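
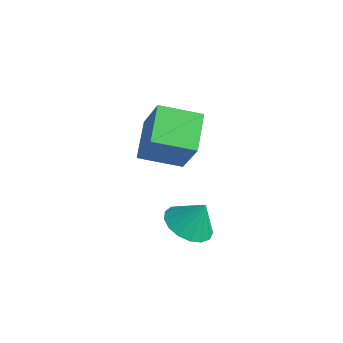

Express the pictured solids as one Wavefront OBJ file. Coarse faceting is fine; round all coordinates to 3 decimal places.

v -3.146 -1.604 0.458
v -4.202 -2.942 0.972
v -4.224 -0.447 1.253
v -5.28 -1.785 1.767
v -2.04 -1.795 2.233
v -3.096 -3.133 2.747
v -3.118 -0.638 3.028
v -4.174 -1.976 3.542
v -2.341 -1.966 -2.196
v -1.736 -1.275 -2.684
v -1.919 -1.494 -1.004
v -2.168 -1.035 -2.626
v -2.639 -1.008 -2.469
v -3.043 -1.2 -2.25
v -3.286 -1.568 -2.019
v -3.312 -2.027 -1.828
v -3.116 -2.472 -1.722
v -2.742 -2.801 -1.724
v -2.277 -2.939 -1.834
v -1.826 -2.853 -2.028
v -1.493 -2.565 -2.26
v -1.355 -2.139 -2.477
v -1.442 -1.674 -2.63
f 2 4 1
f 5 2 1
f 1 4 3
f 3 5 1
f 2 8 4
f 6 2 5
f 6 8 2
f 4 8 3
f 7 5 3
f 3 8 7
f 7 6 5
f 8 6 7
f 10 9 12
f 10 12 11
f 12 9 13
f 12 13 11
f 13 9 14
f 13 14 11
f 14 9 15
f 14 15 11
f 15 9 16
f 15 16 11
f 16 9 17
f 16 17 11
f 17 9 18
f 17 18 11
f 18 9 19
f 18 19 11
f 19 9 20
f 19 20 11
f 20 9 21
f 20 21 11
f 21 9 22
f 21 22 11
f 22 9 23
f 22 23 11
f 23 9 10
f 23 10 11



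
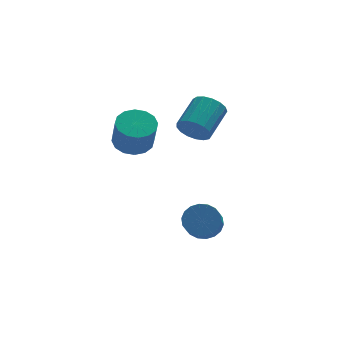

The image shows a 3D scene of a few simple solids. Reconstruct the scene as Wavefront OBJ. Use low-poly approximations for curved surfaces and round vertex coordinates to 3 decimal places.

v 0.374 -3.267 -3.73
v 1.162 -3.012 -3.151
v 0.793 -3.958 -2.232
v 0.006 -4.213 -2.81
v 0.836 -2.74 -3.002
v 0.468 -3.687 -2.083
v 0.419 -2.573 -2.997
v 0.05 -3.519 -2.078
v -0.007 -2.543 -3.137
v -0.376 -3.49 -2.218
v -0.357 -2.656 -3.395
v -0.726 -3.603 -2.476
v -0.563 -2.891 -3.718
v -0.932 -3.837 -2.799
v -0.583 -3.199 -4.044
v -0.952 -4.146 -3.125
v -0.413 -3.522 -4.308
v -0.782 -4.468 -3.389
v -0.088 -3.793 -4.457
v -0.456 -4.74 -3.538
v 0.33 -3.961 -4.462
v -0.039 -4.907 -3.543
v 0.756 -3.99 -4.322
v 0.387 -4.937 -3.403
v 1.106 -3.877 -4.064
v 0.737 -4.824 -3.145
v 1.312 -3.643 -3.741
v 0.943 -4.589 -2.822
v 1.332 -3.334 -3.415
v 0.963 -4.281 -2.496
v -2.555 0.147 0.777
v -1.674 -0.445 0.489
v -1.644 -1.24 2.215
v -2.525 -0.647 2.503
v -1.463 0.037 0.707
v -1.433 -0.758 2.433
v -1.544 0.548 0.944
v -1.514 -0.247 2.67
v -1.897 0.952 1.136
v -1.866 0.157 2.862
v -2.425 1.14 1.232
v -2.395 0.346 2.958
v -2.989 1.063 1.206
v -2.959 0.268 2.932
v -3.436 0.74 1.065
v -3.406 -0.055 2.791
v -3.647 0.258 0.847
v -3.617 -0.537 2.573
v -3.566 -0.253 0.61
v -3.536 -1.048 2.336
v -3.214 -0.657 0.418
v -3.183 -1.452 2.144
v -2.685 -0.846 0.322
v -2.655 -1.64 2.048
v -2.121 -0.768 0.348
v -2.091 -1.563 2.074
v 0.172 -1.819 2.298
v 0.698 -1.758 1.485
v 1.873 -0.361 2.349
v 1.348 -0.421 3.162
v 0.364 -1.441 1.426
v 1.54 -0.044 2.289
v -0.013 -1.21 1.566
v 1.162 0.187 2.43
v -0.348 -1.119 1.874
v 0.827 0.279 2.738
v -0.564 -1.187 2.279
v 0.612 0.21 3.143
v -0.611 -1.401 2.689
v 0.565 -0.004 3.552
v -0.479 -1.71 3.009
v 0.697 -0.313 3.873
v -0.197 -2.044 3.166
v 0.978 -0.647 4.03
v 0.169 -2.326 3.125
v 1.345 -0.929 3.988
v 0.536 -2.493 2.894
v 1.711 -1.095 3.757
v 0.819 -2.504 2.526
v 1.995 -1.107 3.39
v 0.955 -2.359 2.107
v 2.13 -0.962 2.97
v 0.911 -2.09 1.731
v 2.087 -0.692 2.594
f 2 1 5
f 2 5 3
f 3 5 6
f 3 6 4
f 5 1 7
f 5 7 6
f 6 7 8
f 6 8 4
f 7 1 9
f 7 9 8
f 8 9 10
f 8 10 4
f 9 1 11
f 9 11 10
f 10 11 12
f 10 12 4
f 11 1 13
f 11 13 12
f 12 13 14
f 12 14 4
f 13 1 15
f 13 15 14
f 14 15 16
f 14 16 4
f 15 1 17
f 15 17 16
f 16 17 18
f 16 18 4
f 17 1 19
f 17 19 18
f 18 19 20
f 18 20 4
f 19 1 21
f 19 21 20
f 20 21 22
f 20 22 4
f 21 1 23
f 21 23 22
f 22 23 24
f 22 24 4
f 23 1 25
f 23 25 24
f 24 25 26
f 24 26 4
f 25 1 27
f 25 27 26
f 26 27 28
f 26 28 4
f 27 1 29
f 27 29 28
f 28 29 30
f 28 30 4
f 29 1 2
f 29 2 30
f 30 2 3
f 30 3 4
f 32 31 35
f 32 35 33
f 33 35 36
f 33 36 34
f 35 31 37
f 35 37 36
f 36 37 38
f 36 38 34
f 37 31 39
f 37 39 38
f 38 39 40
f 38 40 34
f 39 31 41
f 39 41 40
f 40 41 42
f 40 42 34
f 41 31 43
f 41 43 42
f 42 43 44
f 42 44 34
f 43 31 45
f 43 45 44
f 44 45 46
f 44 46 34
f 45 31 47
f 45 47 46
f 46 47 48
f 46 48 34
f 47 31 49
f 47 49 48
f 48 49 50
f 48 50 34
f 49 31 51
f 49 51 50
f 50 51 52
f 50 52 34
f 51 31 53
f 51 53 52
f 52 53 54
f 52 54 34
f 53 31 55
f 53 55 54
f 54 55 56
f 54 56 34
f 55 31 32
f 55 32 56
f 56 32 33
f 56 33 34
f 58 57 61
f 58 61 59
f 59 61 62
f 59 62 60
f 61 57 63
f 61 63 62
f 62 63 64
f 62 64 60
f 63 57 65
f 63 65 64
f 64 65 66
f 64 66 60
f 65 57 67
f 65 67 66
f 66 67 68
f 66 68 60
f 67 57 69
f 67 69 68
f 68 69 70
f 68 70 60
f 69 57 71
f 69 71 70
f 70 71 72
f 70 72 60
f 71 57 73
f 71 73 72
f 72 73 74
f 72 74 60
f 73 57 75
f 73 75 74
f 74 75 76
f 74 76 60
f 75 57 77
f 75 77 76
f 76 77 78
f 76 78 60
f 77 57 79
f 77 79 78
f 78 79 80
f 78 80 60
f 79 57 81
f 79 81 80
f 80 81 82
f 80 82 60
f 81 57 83
f 81 83 82
f 82 83 84
f 82 84 60
f 83 57 58
f 83 58 84
f 84 58 59
f 84 59 60



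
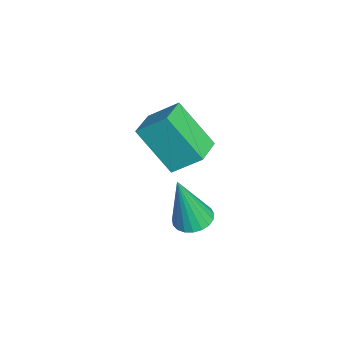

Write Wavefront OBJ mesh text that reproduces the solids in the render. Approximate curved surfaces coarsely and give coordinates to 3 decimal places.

v -2.412 -2.043 -1.789
v -2.195 -1.005 -0.89
v -1.667 -0.864 -3.332
v -1.449 0.174 -2.433
v -1.271 -2.474 -1.567
v -1.053 -1.436 -0.668
v -0.525 -1.295 -3.11
v -0.308 -0.257 -2.211
v 2.355 -0.645 -2.707
v 2.801 -1.149 -2.86
v 2.485 -1.155 -0.653
v 2.976 -0.926 -2.816
v 3.044 -0.655 -2.752
v 2.993 -0.381 -2.681
v 2.831 -0.154 -2.615
v 2.588 -0.011 -2.564
v 2.304 0.022 -2.538
v 2.029 -0.06 -2.541
v 1.81 -0.243 -2.573
v 1.686 -0.496 -2.628
v 1.678 -0.775 -2.696
v 1.787 -1.031 -2.767
v 1.994 -1.22 -2.827
v 2.263 -1.31 -2.866
v 2.549 -1.285 -2.878
f 2 4 1
f 5 2 1
f 1 4 3
f 3 5 1
f 2 8 4
f 6 2 5
f 6 8 2
f 4 8 3
f 7 5 3
f 3 8 7
f 7 6 5
f 8 6 7
f 10 9 12
f 10 12 11
f 12 9 13
f 12 13 11
f 13 9 14
f 13 14 11
f 14 9 15
f 14 15 11
f 15 9 16
f 15 16 11
f 16 9 17
f 16 17 11
f 17 9 18
f 17 18 11
f 18 9 19
f 18 19 11
f 19 9 20
f 19 20 11
f 20 9 21
f 20 21 11
f 21 9 22
f 21 22 11
f 22 9 23
f 22 23 11
f 23 9 24
f 23 24 11
f 24 9 25
f 24 25 11
f 25 9 10
f 25 10 11



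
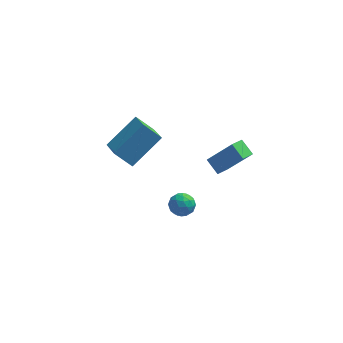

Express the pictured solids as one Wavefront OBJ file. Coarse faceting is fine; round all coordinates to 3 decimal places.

v 2.67 1.12 0.707
v 2.234 0.476 0.969
v 2.123 1.695 1.211
v 1.687 1.051 1.473
v 3.853 0.929 2.207
v 3.417 0.285 2.469
v 3.306 1.504 2.711
v 2.87 0.86 2.973
v 0.337 -1.765 1.348
v 1.004 -1.695 1.292
v 0.456 -2.845 1.408
v 1.123 -2.775 1.352
v 0.809 -2.569 1.91
v 0.735 -1.902 1.873
v 0.725 -2.638 0.827
v 0.651 -1.971 0.79
v 1.243 -2.234 0.97
v 1.296 -2.192 1.639
v 0.164 -2.348 1.061
v 0.217 -2.306 1.73
v 0.66 -1.635 1.315
v 0.8 -2.905 1.385
v 0.615 -2.784 1.713
v 1.007 -2.743 1.68
v 0.502 -1.756 1.657
v 0.894 -1.715 1.623
v 0.78 -2.229 1.987
v 0.566 -2.825 1.077
v 0.958 -2.784 1.043
v 0.453 -1.797 1.02
v 0.845 -1.756 0.987
v 0.68 -2.311 0.713
v 1.193 -1.911 1.092
v 1.263 -2.546 1.127
v 1.029 -2.466 0.819
v 0.985 -2.073 0.797
v 1.223 -1.886 1.486
v 1.293 -2.521 1.521
v 1.109 -2.4 1.849
v 1.066 -2.007 1.827
v 1.364 -2.203 1.296
v 0.167 -2.019 1.179
v 0.237 -2.654 1.214
v 0.394 -2.533 0.873
v 0.351 -2.14 0.851
v 0.197 -1.994 1.573
v 0.267 -2.629 1.608
v 0.475 -2.467 1.903
v 0.431 -2.074 1.881
v 0.096 -2.337 1.404
v -2.898 2.537 0.126
v -1.552 3.695 1.373
v -3.41 3.931 -0.617
v -2.064 5.089 0.631
v -1.996 2.411 -0.731
v -0.65 3.569 0.517
v -2.508 3.805 -1.473
v -1.162 4.963 -0.226
f 2 4 1
f 5 2 1
f 1 4 3
f 3 5 1
f 2 8 4
f 6 2 5
f 6 8 2
f 4 8 3
f 7 5 3
f 3 8 7
f 7 6 5
f 8 6 7
f 9 46 25
f 46 20 49
f 25 49 14
f 46 49 25
f 9 25 21
f 25 14 26
f 21 26 10
f 25 26 21
f 9 21 30
f 21 10 31
f 30 31 16
f 21 31 30
f 9 30 42
f 30 16 45
f 42 45 19
f 30 45 42
f 9 42 46
f 42 19 50
f 46 50 20
f 42 50 46
f 10 26 37
f 26 14 40
f 37 40 18
f 26 40 37
f 14 49 27
f 49 20 48
f 27 48 13
f 49 48 27
f 20 50 47
f 50 19 43
f 47 43 11
f 50 43 47
f 19 45 44
f 45 16 32
f 44 32 15
f 45 32 44
f 16 31 36
f 31 10 33
f 36 33 17
f 31 33 36
f 12 38 24
f 38 18 39
f 24 39 13
f 38 39 24
f 12 24 22
f 24 13 23
f 22 23 11
f 24 23 22
f 12 22 29
f 22 11 28
f 29 28 15
f 22 28 29
f 12 29 34
f 29 15 35
f 34 35 17
f 29 35 34
f 12 34 38
f 34 17 41
f 38 41 18
f 34 41 38
f 13 39 27
f 39 18 40
f 27 40 14
f 39 40 27
f 11 23 47
f 23 13 48
f 47 48 20
f 23 48 47
f 15 28 44
f 28 11 43
f 44 43 19
f 28 43 44
f 17 35 36
f 35 15 32
f 36 32 16
f 35 32 36
f 18 41 37
f 41 17 33
f 37 33 10
f 41 33 37
f 52 54 51
f 55 52 51
f 51 54 53
f 53 55 51
f 52 58 54
f 56 52 55
f 56 58 52
f 54 58 53
f 57 55 53
f 53 58 57
f 57 56 55
f 58 56 57



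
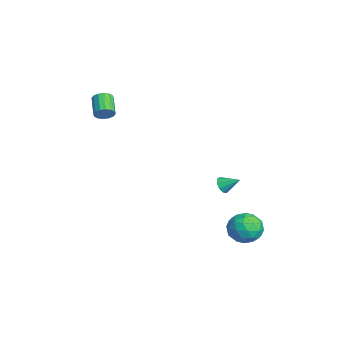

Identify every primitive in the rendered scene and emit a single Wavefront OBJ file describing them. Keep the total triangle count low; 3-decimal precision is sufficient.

v 3.129 1.677 -3.381
v 3.459 2.04 -4.178
v 4.541 1.58 -2.842
v 4.871 1.943 -3.639
v 4.373 2.476 -3.052
v 3.501 2.536 -3.385
v 4.499 1.084 -3.635
v 3.627 1.144 -3.968
v 4.306 1.674 -4.335
v 4.228 2.534 -3.975
v 3.772 1.086 -3.045
v 3.694 1.946 -2.685
v 3.17 1.867 -3.827
v 4.83 1.753 -3.193
v 4.537 2.066 -2.848
v 4.731 2.279 -3.317
v 3.195 2.159 -3.361
v 3.389 2.372 -3.829
v 3.926 2.628 -3.168
v 4.611 1.248 -3.191
v 4.805 1.461 -3.659
v 3.269 1.341 -3.703
v 3.463 1.554 -4.172
v 4.074 0.992 -3.852
v 3.862 1.865 -4.387
v 4.691 1.808 -4.07
v 4.473 1.303 -4.068
v 3.96 1.339 -4.264
v 3.816 2.371 -4.176
v 4.646 2.314 -3.859
v 4.353 2.627 -3.514
v 3.84 2.662 -3.71
v 4.313 2.156 -4.268
v 3.354 1.306 -3.161
v 4.184 1.249 -2.844
v 4.16 0.958 -3.31
v 3.647 0.993 -3.506
v 3.309 1.812 -2.95
v 4.138 1.755 -2.633
v 4.04 2.281 -2.756
v 3.527 2.317 -2.952
v 3.687 1.464 -2.752
v -1.817 -3.858 1.621
v -1.594 -4.101 2.049
v -2.62 -4.025 2.627
v -2.843 -3.782 2.199
v -1.551 -3.828 2.09
v -2.577 -3.752 2.668
v -1.579 -3.563 2.005
v -2.605 -3.487 2.583
v -1.671 -3.377 1.818
v -2.697 -3.301 2.396
v -1.802 -3.32 1.578
v -2.828 -3.244 2.156
v -1.937 -3.407 1.349
v -2.963 -3.331 1.927
v -2.04 -3.615 1.193
v -3.066 -3.539 1.771
v -2.083 -3.888 1.152
v -3.109 -3.812 1.73
v -2.055 -4.153 1.237
v -3.081 -4.077 1.815
v -1.963 -4.339 1.424
v -2.989 -4.263 2.002
v -1.832 -4.396 1.664
v -2.858 -4.32 2.242
v -1.697 -4.309 1.893
v -2.723 -4.233 2.471
v -1.07 1.852 -3.616
v -0.616 1.771 -3.856
v -0.65 2.628 -3.084
v -0.812 2.003 -4.041
v -1.129 2.165 -4.027
v -1.418 2.18 -3.82
v -1.544 2.042 -3.518
v -1.449 1.815 -3.261
v -1.176 1.605 -3.171
v -0.854 1.511 -3.288
v -0.633 1.576 -3.559
f 1 38 17
f 38 12 41
f 17 41 6
f 38 41 17
f 1 17 13
f 17 6 18
f 13 18 2
f 17 18 13
f 1 13 22
f 13 2 23
f 22 23 8
f 13 23 22
f 1 22 34
f 22 8 37
f 34 37 11
f 22 37 34
f 1 34 38
f 34 11 42
f 38 42 12
f 34 42 38
f 2 18 29
f 18 6 32
f 29 32 10
f 18 32 29
f 6 41 19
f 41 12 40
f 19 40 5
f 41 40 19
f 12 42 39
f 42 11 35
f 39 35 3
f 42 35 39
f 11 37 36
f 37 8 24
f 36 24 7
f 37 24 36
f 8 23 28
f 23 2 25
f 28 25 9
f 23 25 28
f 4 30 16
f 30 10 31
f 16 31 5
f 30 31 16
f 4 16 14
f 16 5 15
f 14 15 3
f 16 15 14
f 4 14 21
f 14 3 20
f 21 20 7
f 14 20 21
f 4 21 26
f 21 7 27
f 26 27 9
f 21 27 26
f 4 26 30
f 26 9 33
f 30 33 10
f 26 33 30
f 5 31 19
f 31 10 32
f 19 32 6
f 31 32 19
f 3 15 39
f 15 5 40
f 39 40 12
f 15 40 39
f 7 20 36
f 20 3 35
f 36 35 11
f 20 35 36
f 9 27 28
f 27 7 24
f 28 24 8
f 27 24 28
f 10 33 29
f 33 9 25
f 29 25 2
f 33 25 29
f 44 43 47
f 44 47 45
f 45 47 48
f 45 48 46
f 47 43 49
f 47 49 48
f 48 49 50
f 48 50 46
f 49 43 51
f 49 51 50
f 50 51 52
f 50 52 46
f 51 43 53
f 51 53 52
f 52 53 54
f 52 54 46
f 53 43 55
f 53 55 54
f 54 55 56
f 54 56 46
f 55 43 57
f 55 57 56
f 56 57 58
f 56 58 46
f 57 43 59
f 57 59 58
f 58 59 60
f 58 60 46
f 59 43 61
f 59 61 60
f 60 61 62
f 60 62 46
f 61 43 63
f 61 63 62
f 62 63 64
f 62 64 46
f 63 43 65
f 63 65 64
f 64 65 66
f 64 66 46
f 65 43 67
f 65 67 66
f 66 67 68
f 66 68 46
f 67 43 44
f 67 44 68
f 68 44 45
f 68 45 46
f 70 69 72
f 70 72 71
f 72 69 73
f 72 73 71
f 73 69 74
f 73 74 71
f 74 69 75
f 74 75 71
f 75 69 76
f 75 76 71
f 76 69 77
f 76 77 71
f 77 69 78
f 77 78 71
f 78 69 79
f 78 79 71
f 79 69 70
f 79 70 71



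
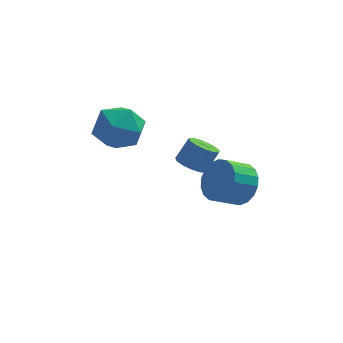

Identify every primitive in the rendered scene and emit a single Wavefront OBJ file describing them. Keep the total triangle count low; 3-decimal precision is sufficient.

v 4.201 0.808 -1.35
v 4.549 1.264 -0.447
v 3.568 0.749 0.193
v 3.219 0.292 -0.71
v 4.258 1.595 -0.628
v 3.276 1.08 0.012
v 3.955 1.77 -0.951
v 2.974 1.254 -0.311
v 3.701 1.754 -1.354
v 2.72 1.239 -0.714
v 3.546 1.551 -1.755
v 2.565 1.035 -1.116
v 3.521 1.2 -2.077
v 2.539 0.685 -1.437
v 3.63 0.772 -2.254
v 2.648 0.257 -1.614
v 3.852 0.351 -2.253
v 2.871 -0.164 -1.613
v 4.144 0.02 -2.072
v 3.162 -0.495 -1.432
v 4.446 -0.154 -1.749
v 3.465 -0.67 -1.109
v 4.7 -0.139 -1.346
v 3.719 -0.654 -0.706
v 4.855 0.065 -0.944
v 3.874 -0.451 -0.305
v 4.881 0.415 -0.623
v 3.899 -0.1 0.017
v 4.772 0.843 -0.446
v 3.79 0.328 0.194
v -1.64 0.717 2.524
v -0.674 1.008 3.21
v -0.866 -1.068 2.19
v 0.1 -0.777 2.876
v -0.993 -0.931 3.396
v -1.471 0.172 3.602
v -0.069 -0.232 1.798
v -0.547 0.871 2.004
v 0.297 0.421 2.761
v -0.274 -0.011 3.748
v -1.266 -0.049 1.652
v -1.837 -0.481 2.639
v 2.099 -2.368 2.09
v 2.655 -2.732 1.904
v 3.177 -2.416 2.844
v 2.621 -2.052 3.03
v 2.703 -2.376 1.757
v 3.225 -2.059 2.696
v 2.56 -2.017 1.716
v 3.082 -1.7 2.655
v 2.27 -1.769 1.794
v 2.792 -1.453 2.733
v 1.926 -1.712 1.965
v 2.448 -1.396 2.905
v 1.637 -1.863 2.177
v 2.159 -1.547 3.116
v 1.495 -2.175 2.361
v 2.016 -1.858 3.3
v 1.544 -2.548 2.459
v 2.066 -2.231 3.398
v 1.77 -2.864 2.44
v 2.292 -2.547 3.379
v 2.1 -3.022 2.31
v 2.622 -2.706 3.249
v 2.43 -2.973 2.111
v 2.952 -2.657 3.05
f 2 1 5
f 2 5 3
f 3 5 6
f 3 6 4
f 5 1 7
f 5 7 6
f 6 7 8
f 6 8 4
f 7 1 9
f 7 9 8
f 8 9 10
f 8 10 4
f 9 1 11
f 9 11 10
f 10 11 12
f 10 12 4
f 11 1 13
f 11 13 12
f 12 13 14
f 12 14 4
f 13 1 15
f 13 15 14
f 14 15 16
f 14 16 4
f 15 1 17
f 15 17 16
f 16 17 18
f 16 18 4
f 17 1 19
f 17 19 18
f 18 19 20
f 18 20 4
f 19 1 21
f 19 21 20
f 20 21 22
f 20 22 4
f 21 1 23
f 21 23 22
f 22 23 24
f 22 24 4
f 23 1 25
f 23 25 24
f 24 25 26
f 24 26 4
f 25 1 27
f 25 27 26
f 26 27 28
f 26 28 4
f 27 1 29
f 27 29 28
f 28 29 30
f 28 30 4
f 29 1 2
f 29 2 30
f 30 2 3
f 30 3 4
f 31 42 36
f 31 36 32
f 31 32 38
f 31 38 41
f 31 41 42
f 32 36 40
f 36 42 35
f 42 41 33
f 41 38 37
f 38 32 39
f 34 40 35
f 34 35 33
f 34 33 37
f 34 37 39
f 34 39 40
f 35 40 36
f 33 35 42
f 37 33 41
f 39 37 38
f 40 39 32
f 44 43 47
f 44 47 45
f 45 47 48
f 45 48 46
f 47 43 49
f 47 49 48
f 48 49 50
f 48 50 46
f 49 43 51
f 49 51 50
f 50 51 52
f 50 52 46
f 51 43 53
f 51 53 52
f 52 53 54
f 52 54 46
f 53 43 55
f 53 55 54
f 54 55 56
f 54 56 46
f 55 43 57
f 55 57 56
f 56 57 58
f 56 58 46
f 57 43 59
f 57 59 58
f 58 59 60
f 58 60 46
f 59 43 61
f 59 61 60
f 60 61 62
f 60 62 46
f 61 43 63
f 61 63 62
f 62 63 64
f 62 64 46
f 63 43 65
f 63 65 64
f 64 65 66
f 64 66 46
f 65 43 44
f 65 44 66
f 66 44 45
f 66 45 46



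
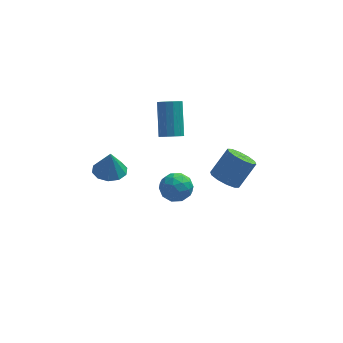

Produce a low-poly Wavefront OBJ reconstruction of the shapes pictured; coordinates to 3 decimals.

v 2.923 0.198 -0.582
v 3.375 -0.533 -0.549
v 4.288 0.09 0.756
v 3.837 0.822 0.722
v 3.624 -0.201 -0.881
v 4.537 0.422 0.423
v 3.605 0.283 -1.1
v 4.518 0.906 0.205
v 3.326 0.735 -1.12
v 4.239 1.358 0.184
v 2.894 0.982 -0.936
v 3.807 1.605 0.369
v 2.472 0.93 -0.616
v 3.385 1.553 0.689
v 2.223 0.598 -0.283
v 3.136 1.221 1.021
v 2.242 0.114 -0.065
v 3.155 0.737 1.24
v 2.521 -0.338 -0.044
v 3.434 0.285 1.26
v 2.953 -0.585 -0.229
v 3.866 0.038 1.076
v 0.245 0.434 2.877
v 0.868 0.327 2.978
v 0.858 1.718 4.524
v 0.235 1.826 4.423
v 0.848 0.594 2.737
v 0.839 1.986 4.282
v 0.637 0.811 2.54
v 0.628 2.203 4.086
v 0.302 0.908 2.451
v 0.292 2.3 3.996
v -0.052 0.855 2.497
v -0.061 2.246 4.042
v -0.311 0.668 2.663
v -0.321 2.06 4.209
v -0.394 0.407 2.898
v -0.404 1.799 4.443
v -0.274 0.154 3.126
v -0.284 1.546 4.671
v 0.01 -0.009 3.275
v 0.001 1.383 4.821
v 0.37 -0.032 3.298
v 0.36 1.36 4.843
v 0.689 0.093 3.187
v 0.68 1.485 4.733
v -2.892 -1.875 2.442
v -2.299 -1.225 2.447
v -2.828 -1.945 3.798
v -2.793 -1.002 2.482
v -3.325 -1.112 2.501
v -3.692 -1.514 2.498
v -3.753 -2.054 2.473
v -3.485 -2.525 2.436
v -2.991 -2.749 2.402
v -2.458 -2.639 2.382
v -2.092 -2.237 2.386
v -2.031 -1.697 2.41
v -0.365 -3.612 2.178
v 0.432 -3.244 2.08
v 0.088 -4.276 3.36
v 0.885 -3.908 3.262
v 0.191 -3.407 3.479
v -0.089 -2.996 2.749
v 0.609 -4.524 2.691
v 0.329 -4.113 1.961
v 1.034 -3.808 2.397
v 0.776 -3.118 2.883
v -0.256 -4.402 2.557
v -0.514 -3.712 3.043
v -0.006 -3.37 2.025
v 0.526 -4.15 3.415
v 0.118 -3.855 3.542
v 0.587 -3.639 3.484
v -0.312 -3.224 2.418
v 0.156 -3.008 2.36
v 0.015 -3.103 3.183
v 0.364 -4.512 3.08
v 0.832 -4.296 3.022
v -0.067 -3.881 1.956
v 0.402 -3.665 1.898
v 0.505 -4.417 2.257
v 0.816 -3.485 2.154
v 1.082 -3.875 2.848
v 0.92 -4.237 2.513
v 0.755 -3.996 2.084
v 0.664 -3.079 2.44
v 0.93 -3.47 3.134
v 0.523 -3.175 3.262
v 0.358 -2.933 2.833
v 1.018 -3.411 2.626
v -0.41 -4.05 2.306
v -0.144 -4.441 3
v 0.162 -4.587 2.607
v -0.003 -4.345 2.178
v -0.562 -3.645 2.592
v -0.296 -4.035 3.286
v -0.235 -3.524 3.356
v -0.4 -3.283 2.927
v -0.498 -4.109 2.814
f 2 1 5
f 2 5 3
f 3 5 6
f 3 6 4
f 5 1 7
f 5 7 6
f 6 7 8
f 6 8 4
f 7 1 9
f 7 9 8
f 8 9 10
f 8 10 4
f 9 1 11
f 9 11 10
f 10 11 12
f 10 12 4
f 11 1 13
f 11 13 12
f 12 13 14
f 12 14 4
f 13 1 15
f 13 15 14
f 14 15 16
f 14 16 4
f 15 1 17
f 15 17 16
f 16 17 18
f 16 18 4
f 17 1 19
f 17 19 18
f 18 19 20
f 18 20 4
f 19 1 21
f 19 21 20
f 20 21 22
f 20 22 4
f 21 1 2
f 21 2 22
f 22 2 3
f 22 3 4
f 24 23 27
f 24 27 25
f 25 27 28
f 25 28 26
f 27 23 29
f 27 29 28
f 28 29 30
f 28 30 26
f 29 23 31
f 29 31 30
f 30 31 32
f 30 32 26
f 31 23 33
f 31 33 32
f 32 33 34
f 32 34 26
f 33 23 35
f 33 35 34
f 34 35 36
f 34 36 26
f 35 23 37
f 35 37 36
f 36 37 38
f 36 38 26
f 37 23 39
f 37 39 38
f 38 39 40
f 38 40 26
f 39 23 41
f 39 41 40
f 40 41 42
f 40 42 26
f 41 23 43
f 41 43 42
f 42 43 44
f 42 44 26
f 43 23 45
f 43 45 44
f 44 45 46
f 44 46 26
f 45 23 24
f 45 24 46
f 46 24 25
f 46 25 26
f 48 47 50
f 48 50 49
f 50 47 51
f 50 51 49
f 51 47 52
f 51 52 49
f 52 47 53
f 52 53 49
f 53 47 54
f 53 54 49
f 54 47 55
f 54 55 49
f 55 47 56
f 55 56 49
f 56 47 57
f 56 57 49
f 57 47 58
f 57 58 49
f 58 47 48
f 58 48 49
f 59 96 75
f 96 70 99
f 75 99 64
f 96 99 75
f 59 75 71
f 75 64 76
f 71 76 60
f 75 76 71
f 59 71 80
f 71 60 81
f 80 81 66
f 71 81 80
f 59 80 92
f 80 66 95
f 92 95 69
f 80 95 92
f 59 92 96
f 92 69 100
f 96 100 70
f 92 100 96
f 60 76 87
f 76 64 90
f 87 90 68
f 76 90 87
f 64 99 77
f 99 70 98
f 77 98 63
f 99 98 77
f 70 100 97
f 100 69 93
f 97 93 61
f 100 93 97
f 69 95 94
f 95 66 82
f 94 82 65
f 95 82 94
f 66 81 86
f 81 60 83
f 86 83 67
f 81 83 86
f 62 88 74
f 88 68 89
f 74 89 63
f 88 89 74
f 62 74 72
f 74 63 73
f 72 73 61
f 74 73 72
f 62 72 79
f 72 61 78
f 79 78 65
f 72 78 79
f 62 79 84
f 79 65 85
f 84 85 67
f 79 85 84
f 62 84 88
f 84 67 91
f 88 91 68
f 84 91 88
f 63 89 77
f 89 68 90
f 77 90 64
f 89 90 77
f 61 73 97
f 73 63 98
f 97 98 70
f 73 98 97
f 65 78 94
f 78 61 93
f 94 93 69
f 78 93 94
f 67 85 86
f 85 65 82
f 86 82 66
f 85 82 86
f 68 91 87
f 91 67 83
f 87 83 60
f 91 83 87



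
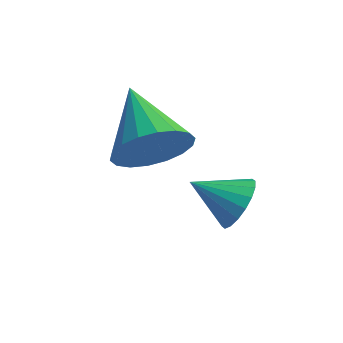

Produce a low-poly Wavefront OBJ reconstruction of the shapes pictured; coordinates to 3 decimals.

v -0.605 -0.567 -1.848
v -0.12 -0.997 -1.431
v -1.635 -1.093 -1.192
v -0.148 -0.711 -1.245
v -0.266 -0.396 -1.178
v -0.451 -0.115 -1.244
v -0.666 0.076 -1.43
v -0.869 0.14 -1.698
v -1.02 0.064 -1.996
v -1.089 -0.138 -2.265
v -1.061 -0.424 -2.451
v -0.943 -0.739 -2.518
v -0.758 -1.02 -2.452
v -0.543 -1.211 -2.266
v -0.34 -1.275 -1.998
v -0.189 -1.198 -1.7
v -2.539 -1.31 -0.288
v -1.987 -1.154 0.58
v -4.041 -0.21 0.468
v -1.861 -0.798 0.312
v -1.87 -0.543 -0.075
v -2.01 -0.441 -0.503
v -2.256 -0.511 -0.89
v -2.557 -0.739 -1.157
v -2.855 -1.08 -1.252
v -3.09 -1.467 -1.156
v -3.216 -1.823 -0.888
v -3.208 -2.077 -0.501
v -3.067 -2.18 -0.072
v -2.822 -2.11 0.314
v -2.52 -1.882 0.581
v -2.223 -1.54 0.676
f 2 1 4
f 2 4 3
f 4 1 5
f 4 5 3
f 5 1 6
f 5 6 3
f 6 1 7
f 6 7 3
f 7 1 8
f 7 8 3
f 8 1 9
f 8 9 3
f 9 1 10
f 9 10 3
f 10 1 11
f 10 11 3
f 11 1 12
f 11 12 3
f 12 1 13
f 12 13 3
f 13 1 14
f 13 14 3
f 14 1 15
f 14 15 3
f 15 1 16
f 15 16 3
f 16 1 2
f 16 2 3
f 18 17 20
f 18 20 19
f 20 17 21
f 20 21 19
f 21 17 22
f 21 22 19
f 22 17 23
f 22 23 19
f 23 17 24
f 23 24 19
f 24 17 25
f 24 25 19
f 25 17 26
f 25 26 19
f 26 17 27
f 26 27 19
f 27 17 28
f 27 28 19
f 28 17 29
f 28 29 19
f 29 17 30
f 29 30 19
f 30 17 31
f 30 31 19
f 31 17 32
f 31 32 19
f 32 17 18
f 32 18 19



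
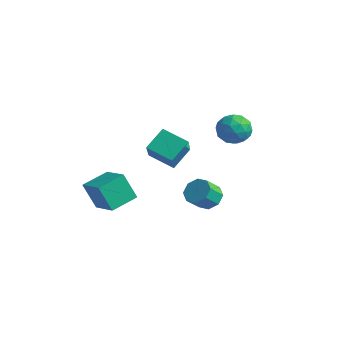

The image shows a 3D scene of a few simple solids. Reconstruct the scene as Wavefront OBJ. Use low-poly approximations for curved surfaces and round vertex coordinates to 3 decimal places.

v -2.247 -0.278 1.158
v -2.339 1.066 2.212
v -3.347 0.822 -0.341
v -3.439 2.166 0.713
v -0.701 0.354 0.487
v -0.793 1.698 1.541
v -1.801 1.454 -1.012
v -1.893 2.798 0.042
v -1.586 4.1 -4.449
v -0.77 4.468 -4.051
v -0.778 3.448 -3.092
v -1.594 3.08 -3.491
v -1.393 4.757 -3.749
v -1.401 3.737 -2.79
v -2.129 4.661 -3.857
v -2.137 3.641 -2.898
v -2.547 4.236 -4.313
v -2.555 3.216 -3.354
v -2.402 3.732 -4.848
v -2.41 2.712 -3.889
v -1.779 3.443 -5.15
v -1.787 2.423 -4.191
v -1.043 3.539 -5.042
v -1.051 2.519 -4.083
v -0.625 3.964 -4.586
v -0.633 2.944 -3.627
v 1.302 2.848 3.824
v 1.829 3.152 2.877
v 2.691 1.748 4.243
v 3.218 2.052 3.296
v 3.095 2.793 4.134
v 2.237 3.472 3.875
v 2.283 1.428 3.245
v 1.425 2.107 2.986
v 2.435 2.274 2.519
v 2.937 3.118 3.069
v 1.583 1.782 4.051
v 2.085 2.626 4.601
v 1.444 3.096 3.314
v 3.076 1.804 3.806
v 3.004 2.239 4.299
v 3.314 2.418 3.743
v 1.683 3.285 3.901
v 1.993 3.463 3.344
v 2.737 3.252 4.083
v 2.527 1.437 3.776
v 2.837 1.615 3.219
v 1.206 2.482 3.377
v 1.516 2.661 2.821
v 1.783 1.648 3.037
v 2.109 2.759 2.547
v 2.926 2.113 2.793
v 2.376 1.746 2.763
v 1.872 2.145 2.611
v 2.404 3.255 2.87
v 3.221 2.609 3.116
v 3.149 3.044 3.609
v 2.644 3.443 3.457
v 2.761 2.739 2.66
v 1.299 2.291 4.004
v 2.116 1.645 4.25
v 1.876 1.457 3.663
v 1.371 1.856 3.511
v 1.594 2.787 4.327
v 2.411 2.141 4.573
v 2.648 2.755 4.509
v 2.144 3.154 4.357
v 1.759 2.161 4.46
v -4.323 -2.429 -3.995
v -5.033 -2.86 -2.231
v -4.225 -0.634 -3.516
v -4.935 -1.065 -1.752
v -2.445 -2.715 -3.308
v -3.155 -3.146 -1.544
v -2.347 -0.92 -2.829
v -3.057 -1.351 -1.065
f 2 4 1
f 5 2 1
f 1 4 3
f 3 5 1
f 2 8 4
f 6 2 5
f 6 8 2
f 4 8 3
f 7 5 3
f 3 8 7
f 7 6 5
f 8 6 7
f 10 9 13
f 10 13 11
f 11 13 14
f 11 14 12
f 13 9 15
f 13 15 14
f 14 15 16
f 14 16 12
f 15 9 17
f 15 17 16
f 16 17 18
f 16 18 12
f 17 9 19
f 17 19 18
f 18 19 20
f 18 20 12
f 19 9 21
f 19 21 20
f 20 21 22
f 20 22 12
f 21 9 23
f 21 23 22
f 22 23 24
f 22 24 12
f 23 9 25
f 23 25 24
f 24 25 26
f 24 26 12
f 25 9 10
f 25 10 26
f 26 10 11
f 26 11 12
f 27 64 43
f 64 38 67
f 43 67 32
f 64 67 43
f 27 43 39
f 43 32 44
f 39 44 28
f 43 44 39
f 27 39 48
f 39 28 49
f 48 49 34
f 39 49 48
f 27 48 60
f 48 34 63
f 60 63 37
f 48 63 60
f 27 60 64
f 60 37 68
f 64 68 38
f 60 68 64
f 28 44 55
f 44 32 58
f 55 58 36
f 44 58 55
f 32 67 45
f 67 38 66
f 45 66 31
f 67 66 45
f 38 68 65
f 68 37 61
f 65 61 29
f 68 61 65
f 37 63 62
f 63 34 50
f 62 50 33
f 63 50 62
f 34 49 54
f 49 28 51
f 54 51 35
f 49 51 54
f 30 56 42
f 56 36 57
f 42 57 31
f 56 57 42
f 30 42 40
f 42 31 41
f 40 41 29
f 42 41 40
f 30 40 47
f 40 29 46
f 47 46 33
f 40 46 47
f 30 47 52
f 47 33 53
f 52 53 35
f 47 53 52
f 30 52 56
f 52 35 59
f 56 59 36
f 52 59 56
f 31 57 45
f 57 36 58
f 45 58 32
f 57 58 45
f 29 41 65
f 41 31 66
f 65 66 38
f 41 66 65
f 33 46 62
f 46 29 61
f 62 61 37
f 46 61 62
f 35 53 54
f 53 33 50
f 54 50 34
f 53 50 54
f 36 59 55
f 59 35 51
f 55 51 28
f 59 51 55
f 70 72 69
f 73 70 69
f 69 72 71
f 71 73 69
f 70 76 72
f 74 70 73
f 74 76 70
f 72 76 71
f 75 73 71
f 71 76 75
f 75 74 73
f 76 74 75



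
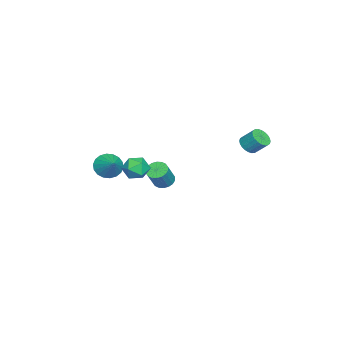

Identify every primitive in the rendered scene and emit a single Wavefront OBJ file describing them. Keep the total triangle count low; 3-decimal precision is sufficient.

v -0.213 -1.571 -2.098
v 0.169 -1.948 -2.408
v 0.936 -2.105 -1.272
v 0.553 -1.729 -0.962
v 0.281 -1.699 -2.45
v 1.048 -1.857 -1.313
v 0.295 -1.425 -2.421
v 1.062 -1.583 -1.285
v 0.209 -1.18 -2.329
v 0.976 -1.337 -1.192
v 0.038 -1.012 -2.191
v 0.805 -1.17 -1.054
v -0.182 -0.955 -2.034
v 0.585 -1.113 -0.898
v -0.408 -1.02 -1.891
v 0.359 -1.178 -0.754
v -0.596 -1.195 -1.788
v 0.171 -1.352 -0.652
v -0.708 -1.443 -1.747
v 0.059 -1.601 -0.61
v -0.722 -1.717 -1.775
v 0.045 -1.875 -0.639
v -0.636 -1.963 -1.868
v 0.131 -2.12 -0.731
v -0.465 -2.13 -2.006
v 0.302 -2.288 -0.869
v -0.245 -2.187 -2.162
v 0.522 -2.345 -1.026
v -0.019 -2.122 -2.306
v 0.748 -2.28 -1.169
v 0.824 -4.304 -0.907
v 1.345 -4.927 -1.022
v 1.736 -3.676 -0.173
v 1.419 -4.707 -1.303
v 1.375 -4.406 -1.506
v 1.222 -4.086 -1.59
v 0.99 -3.809 -1.539
v 0.725 -3.63 -1.363
v 0.48 -3.584 -1.097
v 0.302 -3.682 -0.793
v 0.228 -3.902 -0.512
v 0.272 -4.203 -0.309
v 0.425 -4.523 -0.225
v 0.657 -4.8 -0.276
v 0.922 -4.979 -0.452
v 1.167 -5.025 -0.718
v 3.582 -1.601 1.135
v 3.998 -2.194 0.798
v 2.602 -1.826 0.322
v 3.018 -2.419 -0.015
v 2.743 -2.498 0.731
v 3.349 -2.359 1.233
v 3.251 -1.661 -0.113
v 3.857 -1.522 0.389
v 3.793 -2.231 0.026
v 3.48 -2.748 0.548
v 3.12 -1.272 0.572
v 2.807 -1.789 1.094
v -2.15 2.516 0.156
v -1.578 2.652 -0.068
v -1.457 3.38 0.679
v -2.03 3.244 0.904
v -1.718 2.807 -0.197
v -1.597 3.535 0.55
v -1.924 2.918 -0.272
v -1.803 3.646 0.475
v -2.165 2.968 -0.282
v -2.044 3.696 0.465
v -2.403 2.949 -0.225
v -2.282 3.677 0.522
v -2.603 2.864 -0.11
v -2.482 3.592 0.637
v -2.734 2.726 0.046
v -2.613 3.454 0.793
v -2.776 2.556 0.218
v -2.655 3.284 0.965
v -2.723 2.38 0.381
v -2.602 3.108 1.128
v -2.583 2.225 0.51
v -2.462 2.953 1.257
v -2.377 2.114 0.585
v -2.256 2.842 1.332
v -2.136 2.064 0.595
v -2.015 2.792 1.342
v -1.898 2.083 0.538
v -1.777 2.811 1.285
v -1.698 2.168 0.423
v -1.577 2.896 1.17
v -1.567 2.306 0.267
v -1.446 3.034 1.014
v -1.525 2.476 0.095
v -1.404 3.204 0.842
f 2 1 5
f 2 5 3
f 3 5 6
f 3 6 4
f 5 1 7
f 5 7 6
f 6 7 8
f 6 8 4
f 7 1 9
f 7 9 8
f 8 9 10
f 8 10 4
f 9 1 11
f 9 11 10
f 10 11 12
f 10 12 4
f 11 1 13
f 11 13 12
f 12 13 14
f 12 14 4
f 13 1 15
f 13 15 14
f 14 15 16
f 14 16 4
f 15 1 17
f 15 17 16
f 16 17 18
f 16 18 4
f 17 1 19
f 17 19 18
f 18 19 20
f 18 20 4
f 19 1 21
f 19 21 20
f 20 21 22
f 20 22 4
f 21 1 23
f 21 23 22
f 22 23 24
f 22 24 4
f 23 1 25
f 23 25 24
f 24 25 26
f 24 26 4
f 25 1 27
f 25 27 26
f 26 27 28
f 26 28 4
f 27 1 29
f 27 29 28
f 28 29 30
f 28 30 4
f 29 1 2
f 29 2 30
f 30 2 3
f 30 3 4
f 32 31 34
f 32 34 33
f 34 31 35
f 34 35 33
f 35 31 36
f 35 36 33
f 36 31 37
f 36 37 33
f 37 31 38
f 37 38 33
f 38 31 39
f 38 39 33
f 39 31 40
f 39 40 33
f 40 31 41
f 40 41 33
f 41 31 42
f 41 42 33
f 42 31 43
f 42 43 33
f 43 31 44
f 43 44 33
f 44 31 45
f 44 45 33
f 45 31 46
f 45 46 33
f 46 31 32
f 46 32 33
f 47 58 52
f 47 52 48
f 47 48 54
f 47 54 57
f 47 57 58
f 48 52 56
f 52 58 51
f 58 57 49
f 57 54 53
f 54 48 55
f 50 56 51
f 50 51 49
f 50 49 53
f 50 53 55
f 50 55 56
f 51 56 52
f 49 51 58
f 53 49 57
f 55 53 54
f 56 55 48
f 60 59 63
f 60 63 61
f 61 63 64
f 61 64 62
f 63 59 65
f 63 65 64
f 64 65 66
f 64 66 62
f 65 59 67
f 65 67 66
f 66 67 68
f 66 68 62
f 67 59 69
f 67 69 68
f 68 69 70
f 68 70 62
f 69 59 71
f 69 71 70
f 70 71 72
f 70 72 62
f 71 59 73
f 71 73 72
f 72 73 74
f 72 74 62
f 73 59 75
f 73 75 74
f 74 75 76
f 74 76 62
f 75 59 77
f 75 77 76
f 76 77 78
f 76 78 62
f 77 59 79
f 77 79 78
f 78 79 80
f 78 80 62
f 79 59 81
f 79 81 80
f 80 81 82
f 80 82 62
f 81 59 83
f 81 83 82
f 82 83 84
f 82 84 62
f 83 59 85
f 83 85 84
f 84 85 86
f 84 86 62
f 85 59 87
f 85 87 86
f 86 87 88
f 86 88 62
f 87 59 89
f 87 89 88
f 88 89 90
f 88 90 62
f 89 59 91
f 89 91 90
f 90 91 92
f 90 92 62
f 91 59 60
f 91 60 92
f 92 60 61
f 92 61 62



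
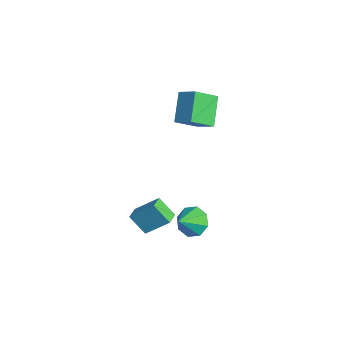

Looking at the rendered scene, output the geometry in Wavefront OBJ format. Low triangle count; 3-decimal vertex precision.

v -3.207 3.302 1.961
v -2.957 1.936 2.887
v -4.444 3.971 3.282
v -4.194 2.605 4.209
v -2.266 3.875 2.551
v -2.016 2.509 3.478
v -3.503 4.544 3.873
v -3.253 3.178 4.799
v 2.303 1.087 -0.649
v 2.718 0.701 -1.4
v 2.897 0.133 0.169
v 3.121 1.213 -1.095
v 3.045 1.652 -0.53
v 2.534 1.759 -0.034
v 1.888 1.472 0.101
v 1.485 0.96 -0.204
v 1.561 0.522 -0.769
v 2.072 0.415 -1.264
v 2.819 -1.286 0.193
v 2.189 -1.897 1.152
v 3.407 -0.218 1.26
v 2.776 -0.829 2.219
v 3.504 -1.791 0.321
v 2.873 -2.402 1.28
v 4.091 -0.723 1.388
v 3.461 -1.334 2.347
f 2 4 1
f 5 2 1
f 1 4 3
f 3 5 1
f 2 8 4
f 6 2 5
f 6 8 2
f 4 8 3
f 7 5 3
f 3 8 7
f 7 6 5
f 8 6 7
f 10 9 12
f 10 12 11
f 12 9 13
f 12 13 11
f 13 9 14
f 13 14 11
f 14 9 15
f 14 15 11
f 15 9 16
f 15 16 11
f 16 9 17
f 16 17 11
f 17 9 18
f 17 18 11
f 18 9 10
f 18 10 11
f 20 22 19
f 23 20 19
f 19 22 21
f 21 23 19
f 20 26 22
f 24 20 23
f 24 26 20
f 22 26 21
f 25 23 21
f 21 26 25
f 25 24 23
f 26 24 25



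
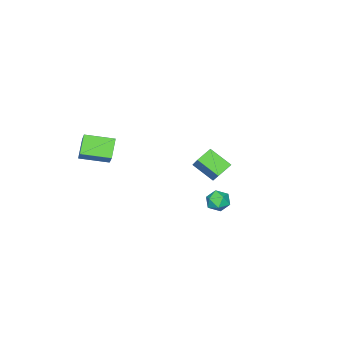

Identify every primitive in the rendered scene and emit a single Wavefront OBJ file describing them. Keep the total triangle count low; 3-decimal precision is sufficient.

v 2.271 -2.325 1.745
v 3.013 -1.544 2.79
v 3.088 -1.918 0.862
v 3.829 -1.137 1.906
v 3.231 -3.623 2.034
v 3.972 -2.842 3.078
v 4.047 -3.216 1.15
v 4.789 -2.435 2.195
v 0.633 3.898 -0.424
v 1.041 4.32 -0.833
v 1.319 3 -0.667
v 1.727 3.422 -1.076
v 1.721 3.509 -0.367
v 1.297 4.065 -0.216
v 1.063 3.255 -1.284
v 0.639 3.811 -1.133
v 1.306 3.923 -1.364
v 1.713 4.08 -0.798
v 0.647 3.24 -0.702
v 1.054 3.397 -0.136
v -3.761 -0.898 -1.669
v -2.792 0.173 -0.314
v -3.956 0.358 -2.521
v -2.988 1.428 -1.166
v -2.872 -1.088 -2.154
v -1.904 -0.018 -0.799
v -3.068 0.167 -3.006
v -2.099 1.238 -1.651
f 2 4 1
f 5 2 1
f 1 4 3
f 3 5 1
f 2 8 4
f 6 2 5
f 6 8 2
f 4 8 3
f 7 5 3
f 3 8 7
f 7 6 5
f 8 6 7
f 9 20 14
f 9 14 10
f 9 10 16
f 9 16 19
f 9 19 20
f 10 14 18
f 14 20 13
f 20 19 11
f 19 16 15
f 16 10 17
f 12 18 13
f 12 13 11
f 12 11 15
f 12 15 17
f 12 17 18
f 13 18 14
f 11 13 20
f 15 11 19
f 17 15 16
f 18 17 10
f 22 24 21
f 25 22 21
f 21 24 23
f 23 25 21
f 22 28 24
f 26 22 25
f 26 28 22
f 24 28 23
f 27 25 23
f 23 28 27
f 27 26 25
f 28 26 27



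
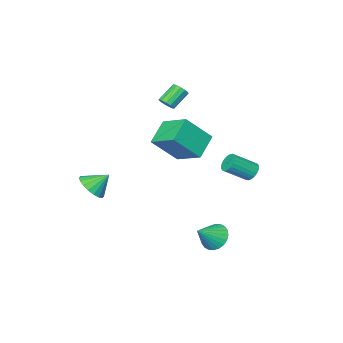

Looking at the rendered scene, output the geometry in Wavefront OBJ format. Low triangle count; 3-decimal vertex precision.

v -1.183 -2.323 2.828
v -0.858 -2.268 3.204
v -1.812 -2.263 4.028
v -2.137 -2.317 3.652
v -0.928 -2.008 3.121
v -1.882 -2.003 3.945
v -1.079 -1.848 2.946
v -2.033 -1.842 3.769
v -1.263 -1.839 2.732
v -2.217 -1.833 3.556
v -1.422 -1.983 2.55
v -2.375 -1.977 3.373
v -1.505 -2.235 2.455
v -2.458 -2.229 3.279
v -1.486 -2.515 2.479
v -2.439 -2.509 3.303
v -1.371 -2.734 2.614
v -2.324 -2.728 3.438
v -1.196 -2.823 2.817
v -2.15 -2.817 3.641
v -1.017 -2.752 3.023
v -1.971 -2.747 3.847
v -0.891 -2.546 3.168
v -1.845 -2.54 3.991
v 3.272 -2.856 -2.002
v 3.728 -2.069 -2.047
v 2.508 -2.364 -1.158
v 3.443 -2.025 -2.331
v 3.124 -2.145 -2.55
v 2.835 -2.406 -2.661
v 2.632 -2.756 -2.64
v 2.556 -3.126 -2.494
v 2.622 -3.442 -2.249
v 2.817 -3.642 -1.956
v 3.102 -3.687 -1.672
v 3.421 -3.566 -1.453
v 3.71 -3.305 -1.342
v 3.913 -2.955 -1.363
v 3.989 -2.586 -1.509
v 3.923 -2.269 -1.754
v -0.563 0.298 1.516
v -0.719 1.907 2.261
v 0.623 0.809 0.659
v 0.467 2.418 1.404
v 0.693 -0.238 2.936
v 0.537 1.371 3.681
v 1.879 0.273 2.079
v 1.723 1.882 2.824
v -2.667 2.697 -0.566
v -2.302 3.099 -0.797
v -1.188 2.565 0.036
v -1.553 2.163 0.266
v -2.391 3.217 -0.602
v -1.277 2.683 0.231
v -2.528 3.246 -0.4
v -1.414 2.712 0.433
v -2.689 3.18 -0.228
v -1.575 2.645 0.605
v -2.846 3.03 -0.113
v -1.732 2.496 0.72
v -2.972 2.822 -0.077
v -1.858 2.288 0.755
v -3.046 2.593 -0.126
v -1.932 2.059 0.707
v -3.054 2.382 -0.251
v -1.94 1.848 0.582
v -2.995 2.226 -0.43
v -1.881 1.692 0.403
v -2.879 2.151 -0.633
v -1.765 1.616 0.2
v -2.727 2.17 -0.825
v -1.613 1.636 0.008
v -2.564 2.28 -0.971
v -1.45 1.746 -0.138
v -2.419 2.463 -1.048
v -1.305 1.929 -0.215
v -2.317 2.686 -1.041
v -1.203 2.152 -0.209
v -2.276 2.911 -0.953
v -1.162 2.377 -0.12
v 0.755 3.892 -3.51
v 1.187 4.342 -4.074
v 1.885 3.888 -2.65
v 1.05 4.579 -3.894
v 0.869 4.712 -3.655
v 0.67 4.72 -3.394
v 0.485 4.602 -3.151
v 0.34 4.376 -2.963
v 0.259 4.076 -2.858
v 0.253 3.749 -2.853
v 0.324 3.443 -2.947
v 0.46 3.206 -3.127
v 0.642 3.073 -3.366
v 0.84 3.065 -3.627
v 1.026 3.183 -3.87
v 1.171 3.409 -4.058
v 1.252 3.709 -4.163
v 1.258 4.036 -4.168
f 2 1 5
f 2 5 3
f 3 5 6
f 3 6 4
f 5 1 7
f 5 7 6
f 6 7 8
f 6 8 4
f 7 1 9
f 7 9 8
f 8 9 10
f 8 10 4
f 9 1 11
f 9 11 10
f 10 11 12
f 10 12 4
f 11 1 13
f 11 13 12
f 12 13 14
f 12 14 4
f 13 1 15
f 13 15 14
f 14 15 16
f 14 16 4
f 15 1 17
f 15 17 16
f 16 17 18
f 16 18 4
f 17 1 19
f 17 19 18
f 18 19 20
f 18 20 4
f 19 1 21
f 19 21 20
f 20 21 22
f 20 22 4
f 21 1 23
f 21 23 22
f 22 23 24
f 22 24 4
f 23 1 2
f 23 2 24
f 24 2 3
f 24 3 4
f 26 25 28
f 26 28 27
f 28 25 29
f 28 29 27
f 29 25 30
f 29 30 27
f 30 25 31
f 30 31 27
f 31 25 32
f 31 32 27
f 32 25 33
f 32 33 27
f 33 25 34
f 33 34 27
f 34 25 35
f 34 35 27
f 35 25 36
f 35 36 27
f 36 25 37
f 36 37 27
f 37 25 38
f 37 38 27
f 38 25 39
f 38 39 27
f 39 25 40
f 39 40 27
f 40 25 26
f 40 26 27
f 42 44 41
f 45 42 41
f 41 44 43
f 43 45 41
f 42 48 44
f 46 42 45
f 46 48 42
f 44 48 43
f 47 45 43
f 43 48 47
f 47 46 45
f 48 46 47
f 50 49 53
f 50 53 51
f 51 53 54
f 51 54 52
f 53 49 55
f 53 55 54
f 54 55 56
f 54 56 52
f 55 49 57
f 55 57 56
f 56 57 58
f 56 58 52
f 57 49 59
f 57 59 58
f 58 59 60
f 58 60 52
f 59 49 61
f 59 61 60
f 60 61 62
f 60 62 52
f 61 49 63
f 61 63 62
f 62 63 64
f 62 64 52
f 63 49 65
f 63 65 64
f 64 65 66
f 64 66 52
f 65 49 67
f 65 67 66
f 66 67 68
f 66 68 52
f 67 49 69
f 67 69 68
f 68 69 70
f 68 70 52
f 69 49 71
f 69 71 70
f 70 71 72
f 70 72 52
f 71 49 73
f 71 73 72
f 72 73 74
f 72 74 52
f 73 49 75
f 73 75 74
f 74 75 76
f 74 76 52
f 75 49 77
f 75 77 76
f 76 77 78
f 76 78 52
f 77 49 79
f 77 79 78
f 78 79 80
f 78 80 52
f 79 49 50
f 79 50 80
f 80 50 51
f 80 51 52
f 82 81 84
f 82 84 83
f 84 81 85
f 84 85 83
f 85 81 86
f 85 86 83
f 86 81 87
f 86 87 83
f 87 81 88
f 87 88 83
f 88 81 89
f 88 89 83
f 89 81 90
f 89 90 83
f 90 81 91
f 90 91 83
f 91 81 92
f 91 92 83
f 92 81 93
f 92 93 83
f 93 81 94
f 93 94 83
f 94 81 95
f 94 95 83
f 95 81 96
f 95 96 83
f 96 81 97
f 96 97 83
f 97 81 98
f 97 98 83
f 98 81 82
f 98 82 83



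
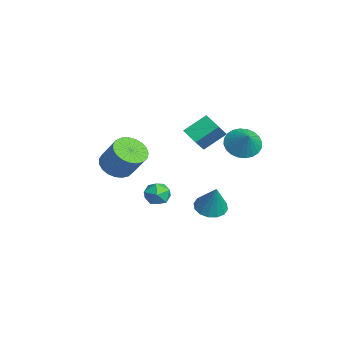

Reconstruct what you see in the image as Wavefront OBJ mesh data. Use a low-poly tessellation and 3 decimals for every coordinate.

v 1.888 2.257 1.339
v 2.402 1.558 0.884
v 2.812 2.323 2.281
v 2.545 1.873 0.722
v 2.588 2.247 0.654
v 2.525 2.622 0.69
v 2.364 2.942 0.825
v 2.131 3.157 1.038
v 1.861 3.236 1.297
v 1.596 3.165 1.563
v 1.374 2.956 1.795
v 1.231 2.641 1.957
v 1.188 2.267 2.025
v 1.252 1.892 1.989
v 1.413 1.572 1.854
v 1.645 1.357 1.641
v 1.915 1.278 1.382
v 2.181 1.349 1.116
v -2.312 0.534 -0.223
v -1.484 -0.07 0.774
v -2.495 1.77 0.678
v -1.667 1.166 1.675
v -1.433 0.994 -0.675
v -0.605 0.39 0.322
v -1.616 2.23 0.226
v -0.788 1.626 1.223
v 3.002 -4.239 1.075
v 3.82 -4.446 0.682
v 4.615 -3.868 2.032
v 3.798 -3.661 2.425
v 3.762 -4.083 0.561
v 4.557 -3.506 1.911
v 3.573 -3.747 0.529
v 4.368 -3.17 1.879
v 3.285 -3.496 0.591
v 4.08 -2.919 1.941
v 2.948 -3.374 0.737
v 3.744 -2.797 2.087
v 2.621 -3.401 0.941
v 3.416 -2.824 2.292
v 2.36 -3.573 1.169
v 3.155 -2.996 2.519
v 2.21 -3.86 1.38
v 3.005 -3.283 2.73
v 2.197 -4.213 1.538
v 2.992 -3.635 2.889
v 2.323 -4.57 1.617
v 3.118 -3.992 2.967
v 2.567 -4.869 1.601
v 3.362 -4.292 2.952
v 2.886 -5.06 1.495
v 3.681 -4.483 2.845
v 3.225 -5.109 1.316
v 4.02 -4.532 2.666
v 3.526 -5.007 1.095
v 4.321 -4.43 2.446
v 3.736 -4.773 0.871
v 4.531 -4.195 2.221
v 1.047 0.846 -3.497
v 1.587 0.178 -3.689
v 1.793 0.974 -1.843
v 1.811 0.553 -3.82
v 1.83 1.006 -3.864
v 1.64 1.416 -3.809
v 1.29 1.673 -3.672
v 0.875 1.709 -3.487
v 0.506 1.513 -3.305
v 0.282 1.138 -3.175
v 0.263 0.685 -3.131
v 0.453 0.275 -3.185
v 0.803 0.018 -3.323
v 1.218 -0.017 -3.508
v 3.051 -1.913 -0.487
v 3.386 -1.659 -1.142
v 3.634 -3.021 -0.618
v 3.969 -2.767 -1.273
v 4.178 -2.465 -0.587
v 3.817 -1.78 -0.506
v 3.203 -2.9 -1.254
v 2.842 -2.215 -1.173
v 3.48 -2.269 -1.616
v 4.082 -2 -1.203
v 2.938 -2.68 -0.557
v 3.54 -2.411 -0.144
f 2 1 4
f 2 4 3
f 4 1 5
f 4 5 3
f 5 1 6
f 5 6 3
f 6 1 7
f 6 7 3
f 7 1 8
f 7 8 3
f 8 1 9
f 8 9 3
f 9 1 10
f 9 10 3
f 10 1 11
f 10 11 3
f 11 1 12
f 11 12 3
f 12 1 13
f 12 13 3
f 13 1 14
f 13 14 3
f 14 1 15
f 14 15 3
f 15 1 16
f 15 16 3
f 16 1 17
f 16 17 3
f 17 1 18
f 17 18 3
f 18 1 2
f 18 2 3
f 20 22 19
f 23 20 19
f 19 22 21
f 21 23 19
f 20 26 22
f 24 20 23
f 24 26 20
f 22 26 21
f 25 23 21
f 21 26 25
f 25 24 23
f 26 24 25
f 28 27 31
f 28 31 29
f 29 31 32
f 29 32 30
f 31 27 33
f 31 33 32
f 32 33 34
f 32 34 30
f 33 27 35
f 33 35 34
f 34 35 36
f 34 36 30
f 35 27 37
f 35 37 36
f 36 37 38
f 36 38 30
f 37 27 39
f 37 39 38
f 38 39 40
f 38 40 30
f 39 27 41
f 39 41 40
f 40 41 42
f 40 42 30
f 41 27 43
f 41 43 42
f 42 43 44
f 42 44 30
f 43 27 45
f 43 45 44
f 44 45 46
f 44 46 30
f 45 27 47
f 45 47 46
f 46 47 48
f 46 48 30
f 47 27 49
f 47 49 48
f 48 49 50
f 48 50 30
f 49 27 51
f 49 51 50
f 50 51 52
f 50 52 30
f 51 27 53
f 51 53 52
f 52 53 54
f 52 54 30
f 53 27 55
f 53 55 54
f 54 55 56
f 54 56 30
f 55 27 57
f 55 57 56
f 56 57 58
f 56 58 30
f 57 27 28
f 57 28 58
f 58 28 29
f 58 29 30
f 60 59 62
f 60 62 61
f 62 59 63
f 62 63 61
f 63 59 64
f 63 64 61
f 64 59 65
f 64 65 61
f 65 59 66
f 65 66 61
f 66 59 67
f 66 67 61
f 67 59 68
f 67 68 61
f 68 59 69
f 68 69 61
f 69 59 70
f 69 70 61
f 70 59 71
f 70 71 61
f 71 59 72
f 71 72 61
f 72 59 60
f 72 60 61
f 73 84 78
f 73 78 74
f 73 74 80
f 73 80 83
f 73 83 84
f 74 78 82
f 78 84 77
f 84 83 75
f 83 80 79
f 80 74 81
f 76 82 77
f 76 77 75
f 76 75 79
f 76 79 81
f 76 81 82
f 77 82 78
f 75 77 84
f 79 75 83
f 81 79 80
f 82 81 74



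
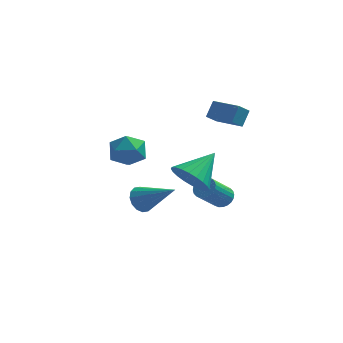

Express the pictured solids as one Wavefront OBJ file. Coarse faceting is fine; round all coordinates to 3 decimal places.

v -0.007 -2.273 0.706
v 0.792 -2.418 0.089
v 0.947 -1.047 1.654
v 0.602 -2.124 -0.099
v 0.318 -1.853 -0.165
v -0.015 -1.645 -0.098
v -0.347 -1.533 0.091
v -0.627 -1.534 0.374
v -0.812 -1.647 0.707
v -0.876 -1.855 1.04
v -0.807 -2.127 1.322
v -0.616 -2.422 1.511
v -0.332 -2.693 1.577
v 0.001 -2.901 1.51
v 0.332 -3.013 1.321
v 0.612 -3.012 1.038
v 0.798 -2.899 0.705
v 0.861 -2.69 0.372
v 0.613 3.876 0.659
v 0.17 3.401 1.223
v 0.881 4.466 1.367
v 0.439 3.991 1.931
v 1.861 3.009 0.909
v 1.419 2.534 1.473
v 2.13 3.599 1.617
v 1.687 3.124 2.181
v 1.135 1.341 -2.798
v 1.657 1.229 -2.526
v 0.888 0.406 -1.389
v 0.365 0.519 -1.662
v 1.595 1.429 -2.423
v 0.825 0.607 -1.287
v 1.462 1.617 -2.378
v 0.693 0.794 -1.241
v 1.279 1.762 -2.396
v 0.51 0.94 -1.259
v 1.075 1.843 -2.476
v 0.305 1.021 -1.339
v 0.879 1.848 -2.604
v 0.11 1.026 -1.468
v 0.723 1.776 -2.763
v -0.047 0.954 -1.626
v 0.629 1.637 -2.926
v -0.14 0.815 -1.79
v 0.612 1.454 -3.071
v -0.157 0.631 -1.934
v 0.675 1.253 -3.173
v -0.095 0.431 -2.037
v 0.807 1.066 -3.219
v 0.038 0.243 -2.082
v 0.99 0.92 -3.201
v 0.221 0.098 -2.064
v 1.195 0.839 -3.121
v 0.425 0.017 -1.984
v 1.39 0.834 -2.992
v 0.621 0.012 -1.856
v 1.547 0.906 -2.834
v 0.777 0.084 -1.697
v 1.64 1.045 -2.67
v 0.871 0.223 -1.534
v -2.338 -0.538 -1.933
v -1.879 -0.117 -2.295
v -0.762 -1.222 -0.727
v -2.002 0.094 -2.014
v -2.215 0.136 -1.711
v -2.462 -0.002 -1.468
v -2.675 -0.284 -1.35
v -2.798 -0.634 -1.388
v -2.798 -0.958 -1.572
v -2.674 -1.169 -1.853
v -2.461 -1.211 -2.156
v -2.214 -1.073 -2.399
v -2.001 -0.791 -2.517
v -1.878 -0.441 -2.479
v -3.621 1.738 -0.296
v -2.648 1.786 -0.211
v -3.632 0.414 0.571
v -2.659 0.462 0.656
v -3.222 1.122 1.106
v -3.215 1.941 0.571
v -3.065 0.259 -0.211
v -3.058 1.078 -0.746
v -2.304 0.872 -0.158
v -2.401 1.405 0.656
v -3.879 0.795 -0.296
v -3.976 1.328 0.518
f 2 1 4
f 2 4 3
f 4 1 5
f 4 5 3
f 5 1 6
f 5 6 3
f 6 1 7
f 6 7 3
f 7 1 8
f 7 8 3
f 8 1 9
f 8 9 3
f 9 1 10
f 9 10 3
f 10 1 11
f 10 11 3
f 11 1 12
f 11 12 3
f 12 1 13
f 12 13 3
f 13 1 14
f 13 14 3
f 14 1 15
f 14 15 3
f 15 1 16
f 15 16 3
f 16 1 17
f 16 17 3
f 17 1 18
f 17 18 3
f 18 1 2
f 18 2 3
f 20 22 19
f 23 20 19
f 19 22 21
f 21 23 19
f 20 26 22
f 24 20 23
f 24 26 20
f 22 26 21
f 25 23 21
f 21 26 25
f 25 24 23
f 26 24 25
f 28 27 31
f 28 31 29
f 29 31 32
f 29 32 30
f 31 27 33
f 31 33 32
f 32 33 34
f 32 34 30
f 33 27 35
f 33 35 34
f 34 35 36
f 34 36 30
f 35 27 37
f 35 37 36
f 36 37 38
f 36 38 30
f 37 27 39
f 37 39 38
f 38 39 40
f 38 40 30
f 39 27 41
f 39 41 40
f 40 41 42
f 40 42 30
f 41 27 43
f 41 43 42
f 42 43 44
f 42 44 30
f 43 27 45
f 43 45 44
f 44 45 46
f 44 46 30
f 45 27 47
f 45 47 46
f 46 47 48
f 46 48 30
f 47 27 49
f 47 49 48
f 48 49 50
f 48 50 30
f 49 27 51
f 49 51 50
f 50 51 52
f 50 52 30
f 51 27 53
f 51 53 52
f 52 53 54
f 52 54 30
f 53 27 55
f 53 55 54
f 54 55 56
f 54 56 30
f 55 27 57
f 55 57 56
f 56 57 58
f 56 58 30
f 57 27 59
f 57 59 58
f 58 59 60
f 58 60 30
f 59 27 28
f 59 28 60
f 60 28 29
f 60 29 30
f 62 61 64
f 62 64 63
f 64 61 65
f 64 65 63
f 65 61 66
f 65 66 63
f 66 61 67
f 66 67 63
f 67 61 68
f 67 68 63
f 68 61 69
f 68 69 63
f 69 61 70
f 69 70 63
f 70 61 71
f 70 71 63
f 71 61 72
f 71 72 63
f 72 61 73
f 72 73 63
f 73 61 74
f 73 74 63
f 74 61 62
f 74 62 63
f 75 86 80
f 75 80 76
f 75 76 82
f 75 82 85
f 75 85 86
f 76 80 84
f 80 86 79
f 86 85 77
f 85 82 81
f 82 76 83
f 78 84 79
f 78 79 77
f 78 77 81
f 78 81 83
f 78 83 84
f 79 84 80
f 77 79 86
f 81 77 85
f 83 81 82
f 84 83 76



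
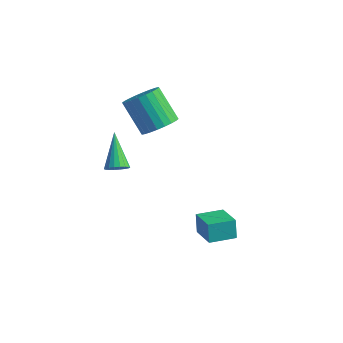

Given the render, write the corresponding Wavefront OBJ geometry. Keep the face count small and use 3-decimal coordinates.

v -3.212 -2.6 0.868
v -2.867 -2.806 1.312
v -4.248 -1.48 2.192
v -2.735 -2.589 1.231
v -2.698 -2.373 1.078
v -2.763 -2.202 0.883
v -2.917 -2.11 0.685
v -3.129 -2.115 0.523
v -3.358 -2.216 0.43
v -3.558 -2.393 0.423
v -3.689 -2.611 0.504
v -3.726 -2.826 0.657
v -3.662 -2.997 0.852
v -3.508 -3.089 1.05
v -3.295 -3.084 1.212
v -3.067 -2.983 1.305
v 0.626 -1.607 -2.462
v 0.378 -1.365 -1.47
v 1.349 -0.471 -2.558
v 1.102 -0.23 -1.566
v 1.858 -2.35 -1.974
v 1.611 -2.109 -0.982
v 2.582 -1.215 -2.07
v 2.334 -0.973 -1.078
v -2.287 -0.563 2.999
v -1.673 -0.985 3.605
v -2.96 -0.758 5.066
v -3.573 -0.337 4.461
v -1.573 -0.626 3.638
v -2.859 -0.399 5.099
v -1.581 -0.257 3.573
v -2.867 -0.03 5.035
v -1.697 0.065 3.421
v -2.983 0.292 4.883
v -1.902 0.292 3.205
v -3.189 0.519 4.666
v -2.166 0.388 2.958
v -3.453 0.615 4.419
v -2.449 0.34 2.717
v -3.735 0.566 4.178
v -2.707 0.153 2.518
v -3.993 0.38 3.98
v -2.9 -0.142 2.394
v -4.187 0.085 3.855
v -3.001 -0.501 2.361
v -4.287 -0.274 3.822
v -2.993 -0.87 2.425
v -4.279 -0.643 3.887
v -2.877 -1.192 2.577
v -4.163 -0.965 4.039
v -2.671 -1.419 2.794
v -3.958 -1.192 4.255
v -2.407 -1.515 3.041
v -3.694 -1.288 4.502
v -2.125 -1.466 3.282
v -3.411 -1.24 4.743
v -1.867 -1.28 3.48
v -3.153 -1.053 4.942
f 2 1 4
f 2 4 3
f 4 1 5
f 4 5 3
f 5 1 6
f 5 6 3
f 6 1 7
f 6 7 3
f 7 1 8
f 7 8 3
f 8 1 9
f 8 9 3
f 9 1 10
f 9 10 3
f 10 1 11
f 10 11 3
f 11 1 12
f 11 12 3
f 12 1 13
f 12 13 3
f 13 1 14
f 13 14 3
f 14 1 15
f 14 15 3
f 15 1 16
f 15 16 3
f 16 1 2
f 16 2 3
f 18 20 17
f 21 18 17
f 17 20 19
f 19 21 17
f 18 24 20
f 22 18 21
f 22 24 18
f 20 24 19
f 23 21 19
f 19 24 23
f 23 22 21
f 24 22 23
f 26 25 29
f 26 29 27
f 27 29 30
f 27 30 28
f 29 25 31
f 29 31 30
f 30 31 32
f 30 32 28
f 31 25 33
f 31 33 32
f 32 33 34
f 32 34 28
f 33 25 35
f 33 35 34
f 34 35 36
f 34 36 28
f 35 25 37
f 35 37 36
f 36 37 38
f 36 38 28
f 37 25 39
f 37 39 38
f 38 39 40
f 38 40 28
f 39 25 41
f 39 41 40
f 40 41 42
f 40 42 28
f 41 25 43
f 41 43 42
f 42 43 44
f 42 44 28
f 43 25 45
f 43 45 44
f 44 45 46
f 44 46 28
f 45 25 47
f 45 47 46
f 46 47 48
f 46 48 28
f 47 25 49
f 47 49 48
f 48 49 50
f 48 50 28
f 49 25 51
f 49 51 50
f 50 51 52
f 50 52 28
f 51 25 53
f 51 53 52
f 52 53 54
f 52 54 28
f 53 25 55
f 53 55 54
f 54 55 56
f 54 56 28
f 55 25 57
f 55 57 56
f 56 57 58
f 56 58 28
f 57 25 26
f 57 26 58
f 58 26 27
f 58 27 28



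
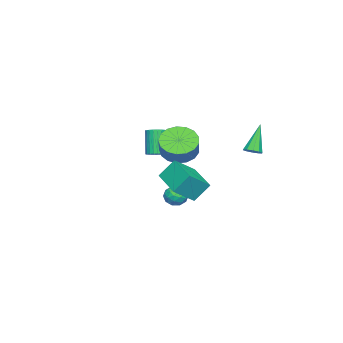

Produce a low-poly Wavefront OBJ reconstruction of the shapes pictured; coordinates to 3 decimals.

v -3.164 -2.505 -0.129
v -2.742 -2.217 0.099
v -3.333 -2.506 1.558
v -3.756 -2.795 1.329
v -2.891 -2.059 0.07
v -3.482 -2.349 1.529
v -3.081 -1.97 0.011
v -3.672 -2.259 1.469
v -3.284 -1.961 -0.07
v -3.875 -2.251 1.389
v -3.469 -2.036 -0.159
v -4.06 -2.325 1.299
v -3.607 -2.182 -0.244
v -4.198 -2.471 1.214
v -3.678 -2.377 -0.312
v -4.269 -2.667 1.146
v -3.671 -2.592 -0.352
v -4.262 -2.881 1.107
v -3.587 -2.794 -0.358
v -4.178 -3.083 1.101
v -3.438 -2.951 -0.329
v -4.029 -3.241 1.13
v -3.248 -3.041 -0.269
v -3.839 -3.33 1.189
v -3.045 -3.049 -0.189
v -3.636 -3.339 1.27
v -2.86 -2.975 -0.099
v -3.451 -3.264 1.359
v -2.722 -2.829 -0.014
v -3.313 -3.118 1.444
v -2.651 -2.633 0.054
v -3.242 -2.923 1.512
v -2.658 -2.419 0.093
v -3.249 -2.708 1.552
v -3.329 2.777 0.798
v -2.906 2.964 1.036
v -4.251 2.823 2.402
v -3.079 3.213 0.93
v -3.347 3.296 0.773
v -3.608 3.181 0.626
v -3.763 2.911 0.545
v -3.752 2.59 0.561
v -3.58 2.341 0.667
v -3.311 2.258 0.823
v -3.05 2.373 0.97
v -2.895 2.643 1.052
v 2.706 0.32 0.864
v 2.297 0.968 1.839
v 1.798 0.991 0.036
v 1.389 1.639 1.011
v 4.051 1.701 0.509
v 3.642 2.349 1.484
v 3.143 2.372 -0.319
v 2.734 3.02 0.656
v -1.186 -0.418 -2.051
v -0.81 0.064 -2.334
v -0.41 -0.584 -1.306
v -0.034 -0.102 -1.589
v -0.602 0.059 -1.266
v -1.082 0.162 -1.726
v -0.138 -0.682 -1.914
v -0.618 -0.579 -2.374
v -0.163 -0.1 -2.249
v -0.45 0.359 -1.849
v -0.77 -0.879 -1.791
v -1.057 -0.42 -1.391
v -1.066 -0.162 -2.258
v -0.154 -0.358 -1.382
v -0.487 -0.263 -1.192
v -0.267 0.02 -1.358
v -1.225 -0.104 -1.901
v -1.005 0.179 -2.067
v -0.882 0.176 -1.439
v -0.215 -0.699 -1.573
v 0.005 -0.416 -1.739
v -0.953 -0.54 -2.282
v -0.733 -0.257 -2.448
v -0.338 -0.696 -2.201
v -0.465 0.025 -2.375
v -0.009 -0.073 -1.936
v -0.07 -0.414 -2.127
v -0.352 -0.354 -2.398
v -0.634 0.294 -2.139
v -0.177 0.196 -1.701
v -0.511 0.292 -1.511
v -0.793 0.352 -1.782
v -0.253 0.198 -2.089
v -1.043 -0.716 -1.939
v -0.586 -0.814 -1.501
v -0.427 -0.872 -1.858
v -0.709 -0.812 -2.129
v -1.211 -0.447 -1.704
v -0.755 -0.545 -1.265
v -0.868 -0.166 -1.242
v -1.15 -0.106 -1.513
v -0.967 -0.718 -1.551
v -0.025 0.191 1.671
v 0.466 0.799 1.048
v 1.237 1.117 1.966
v 0.745 0.509 2.589
v 0.126 1.079 1.236
v 0.897 1.397 2.154
v -0.248 1.155 1.524
v 0.523 1.473 2.442
v -0.572 1.01 1.846
v 0.199 1.328 2.764
v -0.77 0.678 2.128
v 0.001 0.996 3.046
v -0.798 0.234 2.305
v -0.027 0.552 3.223
v -0.649 -0.22 2.337
v 0.122 0.098 3.254
v -0.357 -0.579 2.216
v 0.414 -0.261 3.134
v 0.011 -0.762 1.971
v 0.782 -0.444 2.888
v 0.371 -0.727 1.657
v 1.141 -0.409 2.574
v 0.639 -0.481 1.346
v 1.41 -0.164 2.264
v 0.756 -0.082 1.11
v 1.527 0.236 2.028
v 0.693 0.38 1.002
v 1.464 0.698 1.92
f 2 1 5
f 2 5 3
f 3 5 6
f 3 6 4
f 5 1 7
f 5 7 6
f 6 7 8
f 6 8 4
f 7 1 9
f 7 9 8
f 8 9 10
f 8 10 4
f 9 1 11
f 9 11 10
f 10 11 12
f 10 12 4
f 11 1 13
f 11 13 12
f 12 13 14
f 12 14 4
f 13 1 15
f 13 15 14
f 14 15 16
f 14 16 4
f 15 1 17
f 15 17 16
f 16 17 18
f 16 18 4
f 17 1 19
f 17 19 18
f 18 19 20
f 18 20 4
f 19 1 21
f 19 21 20
f 20 21 22
f 20 22 4
f 21 1 23
f 21 23 22
f 22 23 24
f 22 24 4
f 23 1 25
f 23 25 24
f 24 25 26
f 24 26 4
f 25 1 27
f 25 27 26
f 26 27 28
f 26 28 4
f 27 1 29
f 27 29 28
f 28 29 30
f 28 30 4
f 29 1 31
f 29 31 30
f 30 31 32
f 30 32 4
f 31 1 33
f 31 33 32
f 32 33 34
f 32 34 4
f 33 1 2
f 33 2 34
f 34 2 3
f 34 3 4
f 36 35 38
f 36 38 37
f 38 35 39
f 38 39 37
f 39 35 40
f 39 40 37
f 40 35 41
f 40 41 37
f 41 35 42
f 41 42 37
f 42 35 43
f 42 43 37
f 43 35 44
f 43 44 37
f 44 35 45
f 44 45 37
f 45 35 46
f 45 46 37
f 46 35 36
f 46 36 37
f 48 50 47
f 51 48 47
f 47 50 49
f 49 51 47
f 48 54 50
f 52 48 51
f 52 54 48
f 50 54 49
f 53 51 49
f 49 54 53
f 53 52 51
f 54 52 53
f 55 92 71
f 92 66 95
f 71 95 60
f 92 95 71
f 55 71 67
f 71 60 72
f 67 72 56
f 71 72 67
f 55 67 76
f 67 56 77
f 76 77 62
f 67 77 76
f 55 76 88
f 76 62 91
f 88 91 65
f 76 91 88
f 55 88 92
f 88 65 96
f 92 96 66
f 88 96 92
f 56 72 83
f 72 60 86
f 83 86 64
f 72 86 83
f 60 95 73
f 95 66 94
f 73 94 59
f 95 94 73
f 66 96 93
f 96 65 89
f 93 89 57
f 96 89 93
f 65 91 90
f 91 62 78
f 90 78 61
f 91 78 90
f 62 77 82
f 77 56 79
f 82 79 63
f 77 79 82
f 58 84 70
f 84 64 85
f 70 85 59
f 84 85 70
f 58 70 68
f 70 59 69
f 68 69 57
f 70 69 68
f 58 68 75
f 68 57 74
f 75 74 61
f 68 74 75
f 58 75 80
f 75 61 81
f 80 81 63
f 75 81 80
f 58 80 84
f 80 63 87
f 84 87 64
f 80 87 84
f 59 85 73
f 85 64 86
f 73 86 60
f 85 86 73
f 57 69 93
f 69 59 94
f 93 94 66
f 69 94 93
f 61 74 90
f 74 57 89
f 90 89 65
f 74 89 90
f 63 81 82
f 81 61 78
f 82 78 62
f 81 78 82
f 64 87 83
f 87 63 79
f 83 79 56
f 87 79 83
f 98 97 101
f 98 101 99
f 99 101 102
f 99 102 100
f 101 97 103
f 101 103 102
f 102 103 104
f 102 104 100
f 103 97 105
f 103 105 104
f 104 105 106
f 104 106 100
f 105 97 107
f 105 107 106
f 106 107 108
f 106 108 100
f 107 97 109
f 107 109 108
f 108 109 110
f 108 110 100
f 109 97 111
f 109 111 110
f 110 111 112
f 110 112 100
f 111 97 113
f 111 113 112
f 112 113 114
f 112 114 100
f 113 97 115
f 113 115 114
f 114 115 116
f 114 116 100
f 115 97 117
f 115 117 116
f 116 117 118
f 116 118 100
f 117 97 119
f 117 119 118
f 118 119 120
f 118 120 100
f 119 97 121
f 119 121 120
f 120 121 122
f 120 122 100
f 121 97 123
f 121 123 122
f 122 123 124
f 122 124 100
f 123 97 98
f 123 98 124
f 124 98 99
f 124 99 100



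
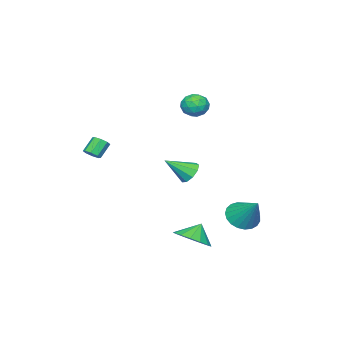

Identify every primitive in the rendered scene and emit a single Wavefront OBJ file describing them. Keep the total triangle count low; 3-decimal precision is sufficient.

v 1.963 -3.595 0.527
v 2.306 -3.347 0.812
v 1.62 -3.277 1.577
v 1.277 -3.525 1.293
v 2.089 -3.106 0.595
v 1.403 -3.035 1.36
v 1.798 -3.151 0.339
v 1.112 -3.08 1.104
v 1.604 -3.456 0.193
v 0.918 -3.386 0.958
v 1.62 -3.843 0.243
v 0.934 -3.773 1.008
v 1.837 -4.085 0.46
v 1.151 -4.014 1.225
v 2.128 -4.04 0.716
v 1.442 -3.969 1.481
v 2.322 -3.734 0.862
v 1.636 -3.664 1.627
v -1.22 0.244 -0.865
v -0.632 0.466 -1.255
v -0.24 -0.644 0.105
v -0.718 0.788 -0.874
v -1.038 0.855 -0.488
v -1.444 0.637 -0.279
v -1.745 0.235 -0.343
v -1.8 -0.163 -0.652
v -1.583 -0.37 -1.06
v -1.197 -0.289 -1.377
v -0.821 0.041 -1.454
v -2.797 2.443 -3.914
v -1.991 2.672 -4.423
v -2.263 3.737 -2.486
v -2.261 2.941 -4.566
v -2.624 3.124 -4.597
v -3.017 3.19 -4.509
v -3.371 3.126 -4.319
v -3.627 2.944 -4.058
v -3.738 2.675 -3.773
v -3.687 2.366 -3.512
v -3.482 2.071 -3.32
v -3.159 1.839 -3.232
v -2.773 1.712 -3.261
v -2.391 1.712 -3.403
v -2.079 1.837 -3.633
v -1.892 2.068 -3.912
v -1.86 2.363 -4.192
v -3.121 -0.167 3.655
v -2.637 -0.054 3.016
v -3.263 -1.426 3.324
v -2.779 -1.313 2.685
v -2.474 -1.284 3.435
v -2.386 -0.506 3.639
v -3.514 -0.974 2.701
v -3.426 -0.196 2.905
v -2.879 -0.552 2.427
v -2.237 -0.744 2.88
v -3.663 -0.736 3.46
v -3.021 -0.928 3.913
v -2.867 0 3.365
v -3.033 -1.48 2.975
v -2.854 -1.463 3.416
v -2.569 -1.397 3.04
v -2.719 -0.266 3.731
v -2.435 -0.199 3.355
v -2.339 -0.922 3.601
v -3.465 -1.281 2.985
v -3.181 -1.214 2.609
v -3.331 -0.083 3.3
v -3.046 -0.017 2.924
v -3.561 -0.558 2.739
v -2.724 -0.226 2.643
v -2.808 -0.967 2.448
v -3.24 -0.767 2.457
v -3.188 -0.31 2.578
v -2.347 -0.339 2.909
v -2.43 -1.079 2.715
v -2.251 -1.062 3.155
v -2.199 -0.605 3.275
v -2.489 -0.632 2.563
v -3.47 -0.401 3.625
v -3.553 -1.141 3.431
v -3.701 -0.875 3.065
v -3.649 -0.418 3.185
v -3.092 -0.513 3.892
v -3.176 -1.254 3.697
v -2.712 -1.17 3.762
v -2.66 -0.713 3.883
v -3.411 -0.848 3.777
v 1.717 2.547 -3.906
v 2.404 1.979 -3.35
v 1.083 2.653 -3.014
v 2.569 2.494 -3.294
v 2.506 3.023 -3.402
v 2.232 3.424 -3.645
v 1.82 3.59 -3.958
v 1.38 3.477 -4.257
v 1.031 3.114 -4.462
v 0.865 2.599 -4.518
v 0.928 2.071 -4.41
v 1.203 1.669 -4.167
v 1.615 1.503 -3.854
v 2.054 1.616 -3.555
f 2 1 5
f 2 5 3
f 3 5 6
f 3 6 4
f 5 1 7
f 5 7 6
f 6 7 8
f 6 8 4
f 7 1 9
f 7 9 8
f 8 9 10
f 8 10 4
f 9 1 11
f 9 11 10
f 10 11 12
f 10 12 4
f 11 1 13
f 11 13 12
f 12 13 14
f 12 14 4
f 13 1 15
f 13 15 14
f 14 15 16
f 14 16 4
f 15 1 17
f 15 17 16
f 16 17 18
f 16 18 4
f 17 1 2
f 17 2 18
f 18 2 3
f 18 3 4
f 20 19 22
f 20 22 21
f 22 19 23
f 22 23 21
f 23 19 24
f 23 24 21
f 24 19 25
f 24 25 21
f 25 19 26
f 25 26 21
f 26 19 27
f 26 27 21
f 27 19 28
f 27 28 21
f 28 19 29
f 28 29 21
f 29 19 20
f 29 20 21
f 31 30 33
f 31 33 32
f 33 30 34
f 33 34 32
f 34 30 35
f 34 35 32
f 35 30 36
f 35 36 32
f 36 30 37
f 36 37 32
f 37 30 38
f 37 38 32
f 38 30 39
f 38 39 32
f 39 30 40
f 39 40 32
f 40 30 41
f 40 41 32
f 41 30 42
f 41 42 32
f 42 30 43
f 42 43 32
f 43 30 44
f 43 44 32
f 44 30 45
f 44 45 32
f 45 30 46
f 45 46 32
f 46 30 31
f 46 31 32
f 47 84 63
f 84 58 87
f 63 87 52
f 84 87 63
f 47 63 59
f 63 52 64
f 59 64 48
f 63 64 59
f 47 59 68
f 59 48 69
f 68 69 54
f 59 69 68
f 47 68 80
f 68 54 83
f 80 83 57
f 68 83 80
f 47 80 84
f 80 57 88
f 84 88 58
f 80 88 84
f 48 64 75
f 64 52 78
f 75 78 56
f 64 78 75
f 52 87 65
f 87 58 86
f 65 86 51
f 87 86 65
f 58 88 85
f 88 57 81
f 85 81 49
f 88 81 85
f 57 83 82
f 83 54 70
f 82 70 53
f 83 70 82
f 54 69 74
f 69 48 71
f 74 71 55
f 69 71 74
f 50 76 62
f 76 56 77
f 62 77 51
f 76 77 62
f 50 62 60
f 62 51 61
f 60 61 49
f 62 61 60
f 50 60 67
f 60 49 66
f 67 66 53
f 60 66 67
f 50 67 72
f 67 53 73
f 72 73 55
f 67 73 72
f 50 72 76
f 72 55 79
f 76 79 56
f 72 79 76
f 51 77 65
f 77 56 78
f 65 78 52
f 77 78 65
f 49 61 85
f 61 51 86
f 85 86 58
f 61 86 85
f 53 66 82
f 66 49 81
f 82 81 57
f 66 81 82
f 55 73 74
f 73 53 70
f 74 70 54
f 73 70 74
f 56 79 75
f 79 55 71
f 75 71 48
f 79 71 75
f 90 89 92
f 90 92 91
f 92 89 93
f 92 93 91
f 93 89 94
f 93 94 91
f 94 89 95
f 94 95 91
f 95 89 96
f 95 96 91
f 96 89 97
f 96 97 91
f 97 89 98
f 97 98 91
f 98 89 99
f 98 99 91
f 99 89 100
f 99 100 91
f 100 89 101
f 100 101 91
f 101 89 102
f 101 102 91
f 102 89 90
f 102 90 91

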